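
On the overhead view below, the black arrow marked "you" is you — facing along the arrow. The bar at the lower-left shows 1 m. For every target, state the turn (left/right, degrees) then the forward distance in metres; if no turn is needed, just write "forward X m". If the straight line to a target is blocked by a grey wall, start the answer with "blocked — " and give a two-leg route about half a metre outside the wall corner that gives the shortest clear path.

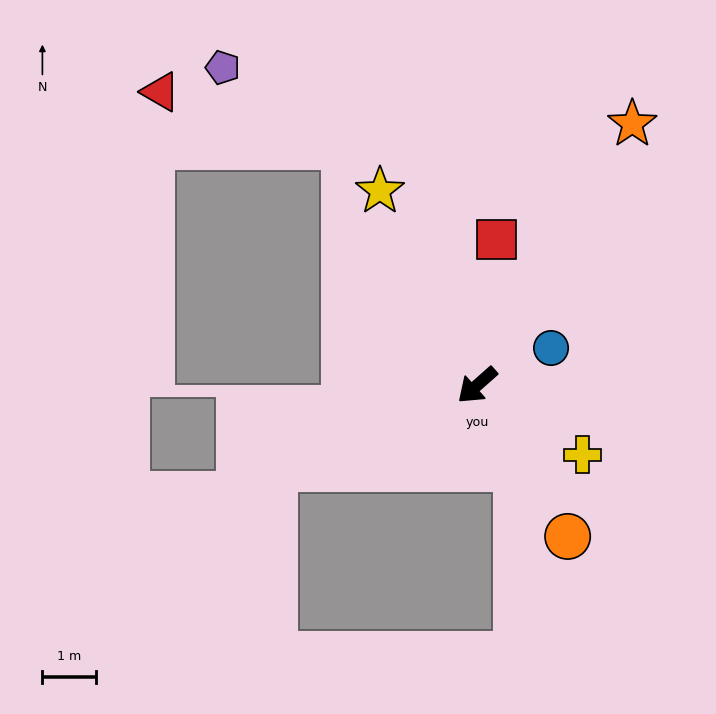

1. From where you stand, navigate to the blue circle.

turn left 165°, forward 1.5 m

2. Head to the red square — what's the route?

turn right 139°, forward 2.7 m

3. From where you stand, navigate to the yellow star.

turn right 105°, forward 4.0 m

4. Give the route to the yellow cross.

turn left 105°, forward 2.3 m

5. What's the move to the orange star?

turn right 162°, forward 5.7 m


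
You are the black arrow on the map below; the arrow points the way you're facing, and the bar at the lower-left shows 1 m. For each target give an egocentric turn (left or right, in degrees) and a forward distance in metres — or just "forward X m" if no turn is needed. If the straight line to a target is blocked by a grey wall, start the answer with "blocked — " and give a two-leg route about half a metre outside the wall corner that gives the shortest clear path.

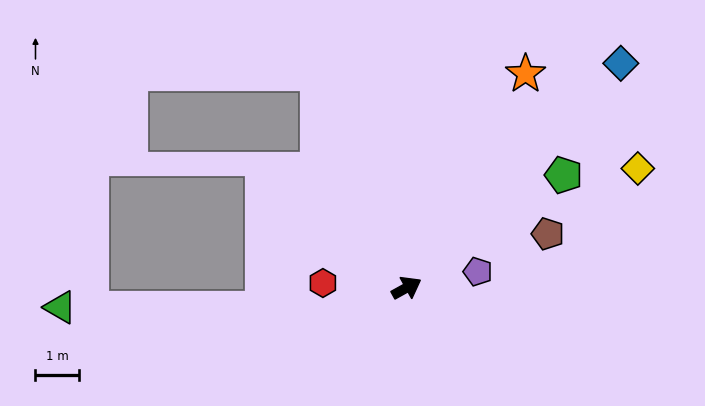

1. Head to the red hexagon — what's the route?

turn left 148°, forward 1.9 m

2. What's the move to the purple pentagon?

turn right 16°, forward 1.7 m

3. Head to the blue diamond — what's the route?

turn left 17°, forward 7.1 m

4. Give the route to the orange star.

turn left 32°, forward 5.6 m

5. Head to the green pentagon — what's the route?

turn left 7°, forward 4.4 m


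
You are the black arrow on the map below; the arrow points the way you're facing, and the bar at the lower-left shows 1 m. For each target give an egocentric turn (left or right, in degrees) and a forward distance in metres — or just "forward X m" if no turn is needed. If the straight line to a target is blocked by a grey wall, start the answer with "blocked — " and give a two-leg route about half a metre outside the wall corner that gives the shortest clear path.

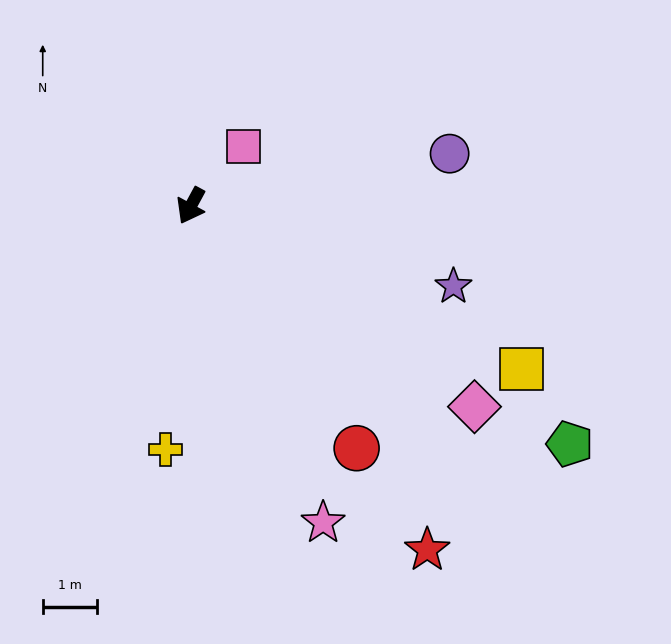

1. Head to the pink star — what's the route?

turn left 51°, forward 6.3 m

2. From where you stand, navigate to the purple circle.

turn left 130°, forward 4.8 m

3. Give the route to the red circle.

turn left 63°, forward 5.4 m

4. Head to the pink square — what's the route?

turn left 167°, forward 1.4 m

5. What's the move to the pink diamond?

turn left 83°, forward 6.4 m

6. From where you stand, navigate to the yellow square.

turn left 92°, forward 6.7 m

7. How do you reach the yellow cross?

turn left 22°, forward 4.5 m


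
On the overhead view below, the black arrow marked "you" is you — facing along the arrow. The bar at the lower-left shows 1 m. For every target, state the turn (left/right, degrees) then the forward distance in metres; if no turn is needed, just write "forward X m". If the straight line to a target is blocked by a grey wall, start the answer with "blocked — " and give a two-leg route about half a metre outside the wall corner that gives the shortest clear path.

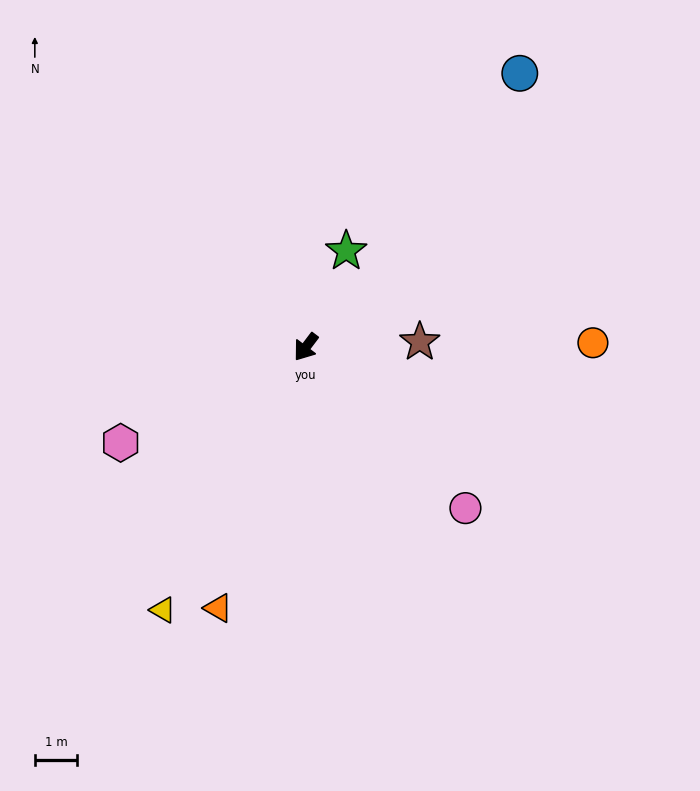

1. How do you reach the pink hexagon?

turn right 26°, forward 4.9 m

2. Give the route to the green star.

turn right 166°, forward 2.5 m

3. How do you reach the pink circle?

turn left 82°, forward 5.4 m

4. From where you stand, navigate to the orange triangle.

turn left 18°, forward 6.5 m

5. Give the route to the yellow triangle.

turn left 9°, forward 7.1 m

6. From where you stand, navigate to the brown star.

turn left 130°, forward 2.7 m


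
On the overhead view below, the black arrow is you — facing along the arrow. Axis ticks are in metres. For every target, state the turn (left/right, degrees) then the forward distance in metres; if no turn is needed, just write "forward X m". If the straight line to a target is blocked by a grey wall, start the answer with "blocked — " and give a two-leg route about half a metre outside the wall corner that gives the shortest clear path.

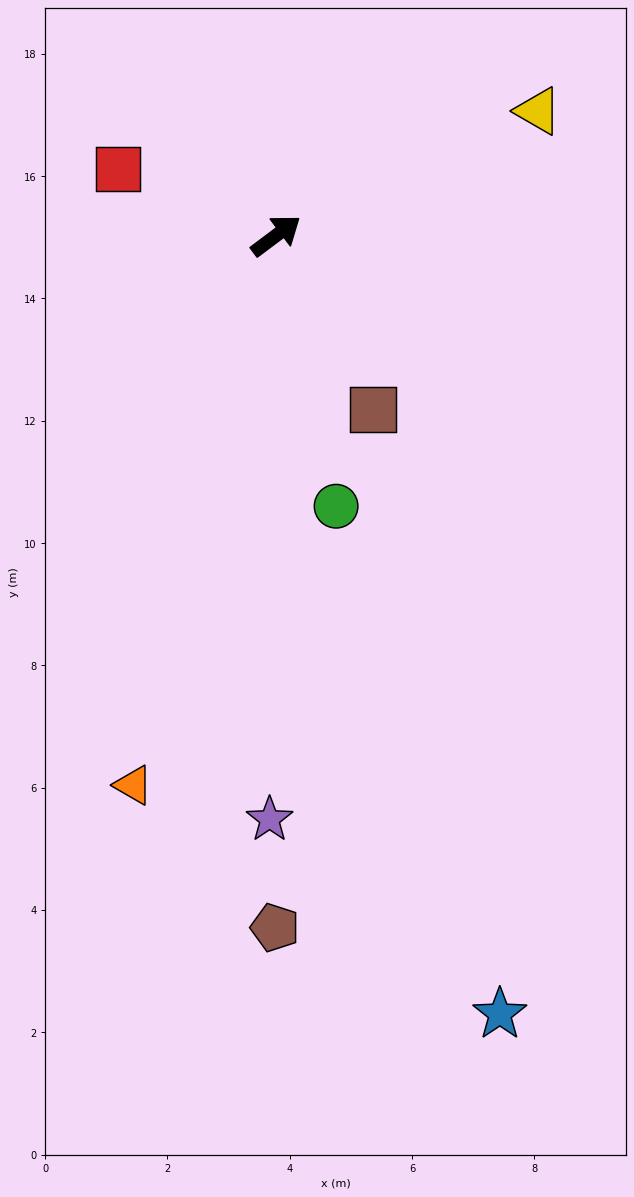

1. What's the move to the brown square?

turn right 98°, forward 3.3 m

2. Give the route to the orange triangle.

turn right 141°, forward 9.3 m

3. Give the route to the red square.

turn left 120°, forward 2.8 m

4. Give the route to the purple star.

turn right 128°, forward 9.5 m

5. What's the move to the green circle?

turn right 114°, forward 4.5 m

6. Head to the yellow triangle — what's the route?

turn right 11°, forward 4.7 m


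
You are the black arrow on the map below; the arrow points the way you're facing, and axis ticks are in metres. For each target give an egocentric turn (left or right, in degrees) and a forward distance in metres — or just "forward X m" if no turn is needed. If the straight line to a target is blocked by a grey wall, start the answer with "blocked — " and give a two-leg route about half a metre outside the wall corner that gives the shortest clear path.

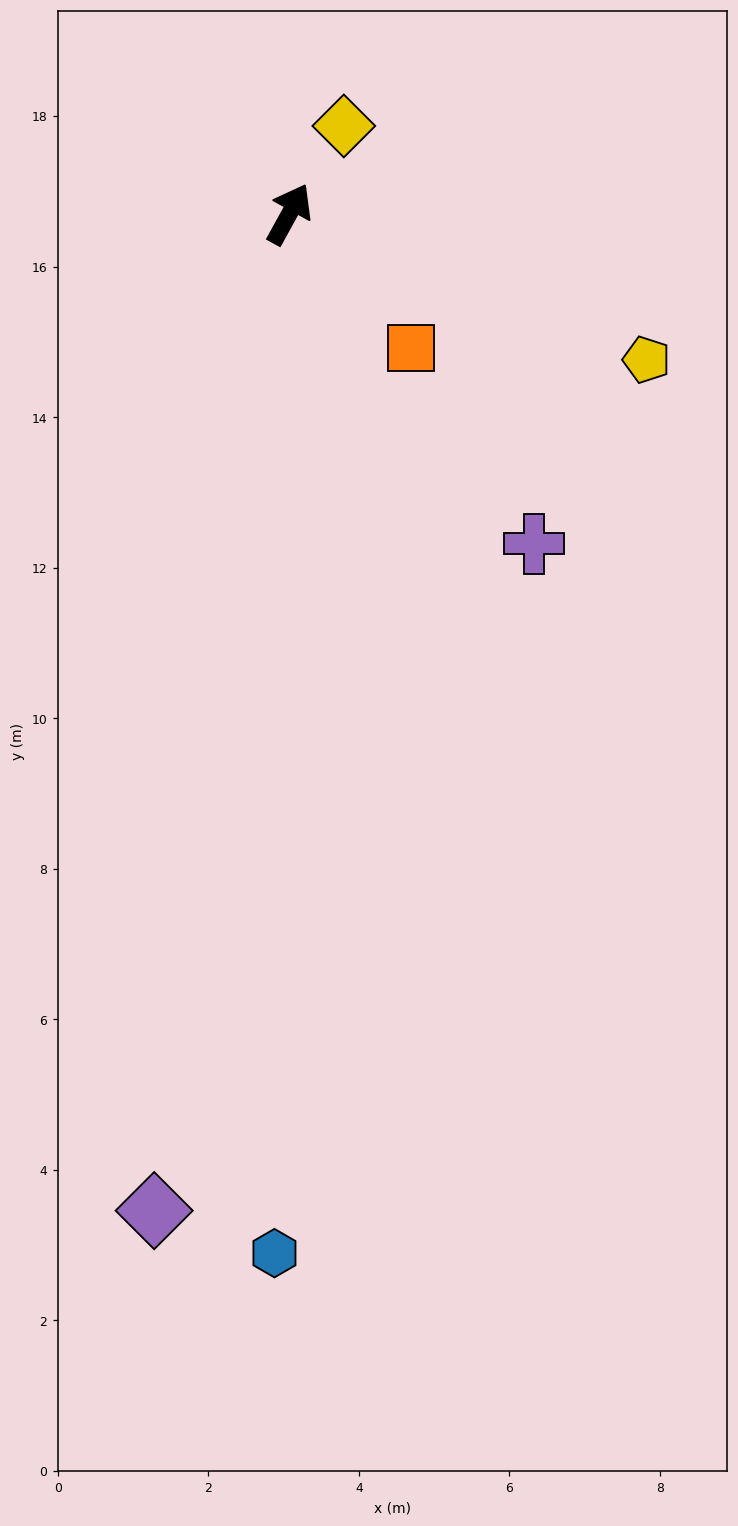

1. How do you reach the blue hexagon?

turn right 152°, forward 13.8 m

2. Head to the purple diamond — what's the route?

turn right 159°, forward 13.4 m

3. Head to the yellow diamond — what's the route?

turn right 3°, forward 1.4 m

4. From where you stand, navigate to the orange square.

turn right 109°, forward 2.4 m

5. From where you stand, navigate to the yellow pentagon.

turn right 83°, forward 5.1 m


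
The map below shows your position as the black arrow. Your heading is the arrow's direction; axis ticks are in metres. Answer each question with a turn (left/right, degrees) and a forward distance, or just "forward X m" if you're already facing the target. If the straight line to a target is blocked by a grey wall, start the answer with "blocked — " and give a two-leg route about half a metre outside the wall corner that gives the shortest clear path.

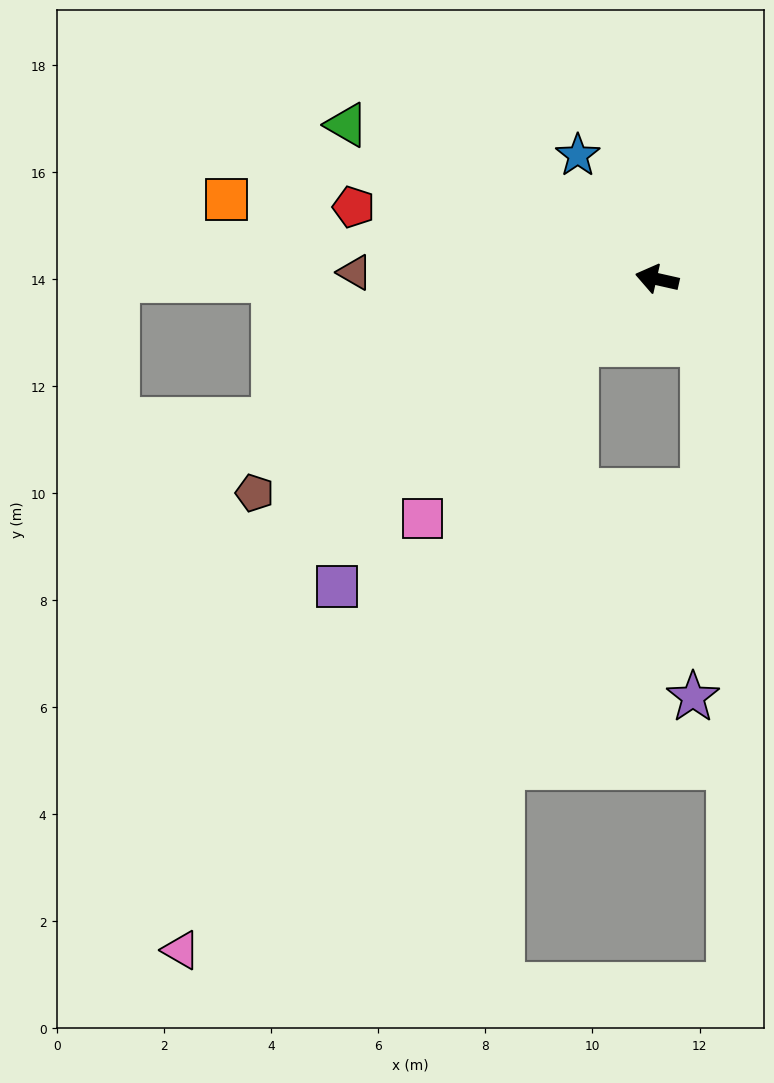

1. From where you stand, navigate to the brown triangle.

turn left 11°, forward 5.6 m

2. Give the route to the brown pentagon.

turn left 41°, forward 8.5 m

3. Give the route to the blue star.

turn right 45°, forward 2.7 m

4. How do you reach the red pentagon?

forward 5.8 m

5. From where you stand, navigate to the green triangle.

turn right 14°, forward 6.5 m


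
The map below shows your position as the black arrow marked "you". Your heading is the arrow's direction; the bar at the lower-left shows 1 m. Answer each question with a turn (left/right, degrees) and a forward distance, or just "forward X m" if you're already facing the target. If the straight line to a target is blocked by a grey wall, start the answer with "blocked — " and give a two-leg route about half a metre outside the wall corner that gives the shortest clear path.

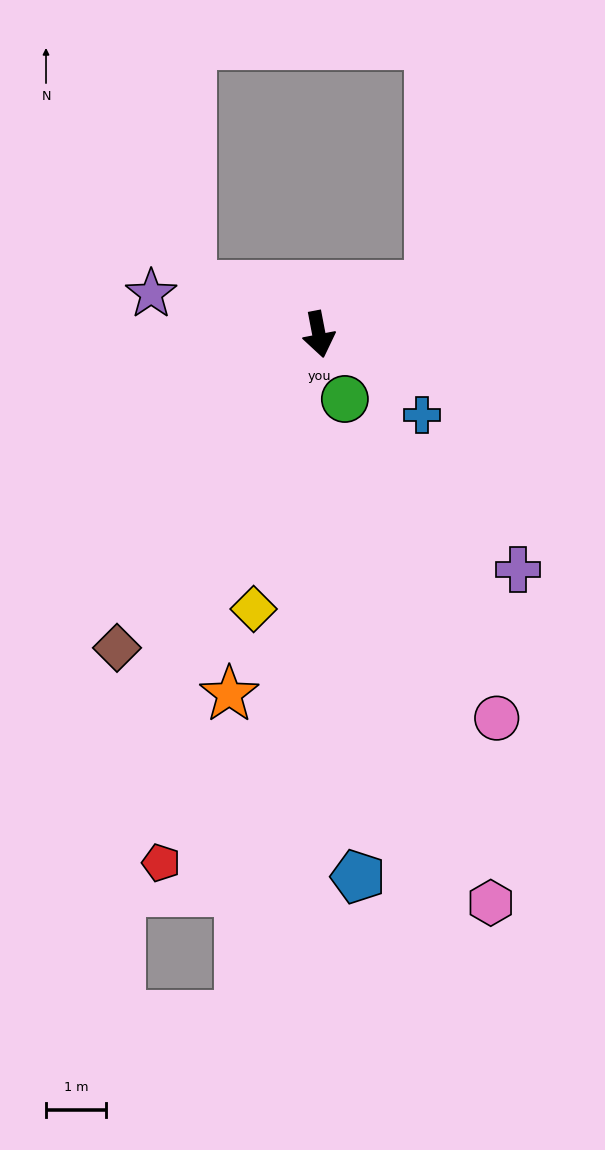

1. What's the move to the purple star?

turn right 114°, forward 2.9 m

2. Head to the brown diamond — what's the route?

turn right 44°, forward 6.2 m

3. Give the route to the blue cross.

turn left 41°, forward 2.2 m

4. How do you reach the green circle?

turn left 11°, forward 1.2 m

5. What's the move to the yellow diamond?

turn right 24°, forward 4.7 m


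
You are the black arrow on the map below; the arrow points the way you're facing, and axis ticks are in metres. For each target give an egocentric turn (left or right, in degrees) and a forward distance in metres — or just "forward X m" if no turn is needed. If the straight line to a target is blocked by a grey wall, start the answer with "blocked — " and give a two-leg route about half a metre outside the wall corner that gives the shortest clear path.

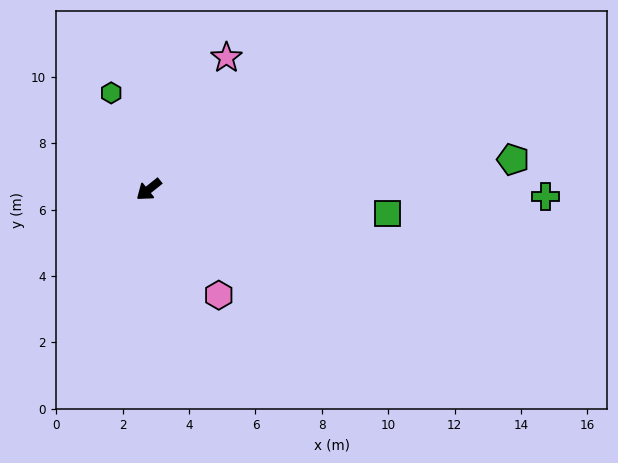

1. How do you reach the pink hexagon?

turn left 85°, forward 3.8 m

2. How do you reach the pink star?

turn right 159°, forward 4.6 m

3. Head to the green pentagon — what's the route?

turn left 146°, forward 11.0 m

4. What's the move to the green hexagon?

turn right 107°, forward 3.1 m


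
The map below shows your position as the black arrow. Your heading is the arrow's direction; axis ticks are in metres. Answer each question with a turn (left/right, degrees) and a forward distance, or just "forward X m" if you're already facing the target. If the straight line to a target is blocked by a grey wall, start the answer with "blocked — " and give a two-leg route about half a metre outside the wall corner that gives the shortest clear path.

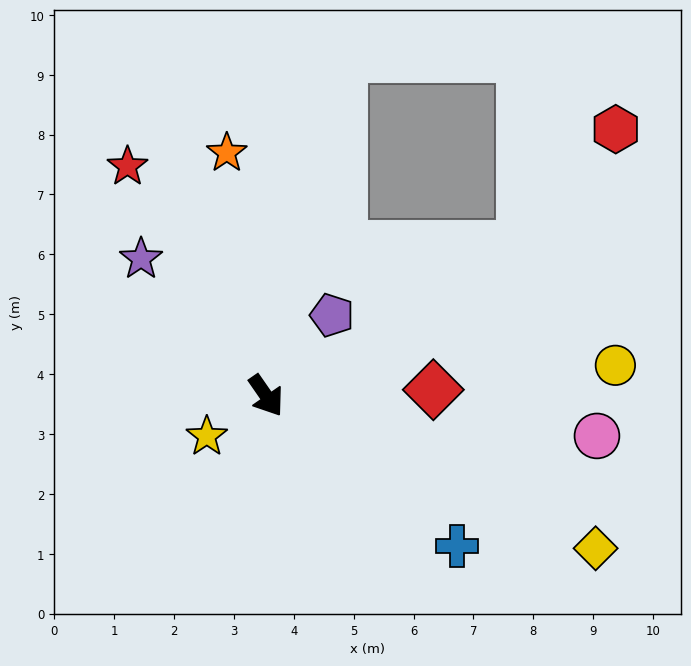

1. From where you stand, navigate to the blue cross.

turn left 17°, forward 4.1 m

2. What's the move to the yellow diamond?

turn left 30°, forward 6.1 m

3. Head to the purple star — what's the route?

turn right 172°, forward 3.1 m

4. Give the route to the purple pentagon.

turn left 106°, forward 1.7 m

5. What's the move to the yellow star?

turn right 90°, forward 1.2 m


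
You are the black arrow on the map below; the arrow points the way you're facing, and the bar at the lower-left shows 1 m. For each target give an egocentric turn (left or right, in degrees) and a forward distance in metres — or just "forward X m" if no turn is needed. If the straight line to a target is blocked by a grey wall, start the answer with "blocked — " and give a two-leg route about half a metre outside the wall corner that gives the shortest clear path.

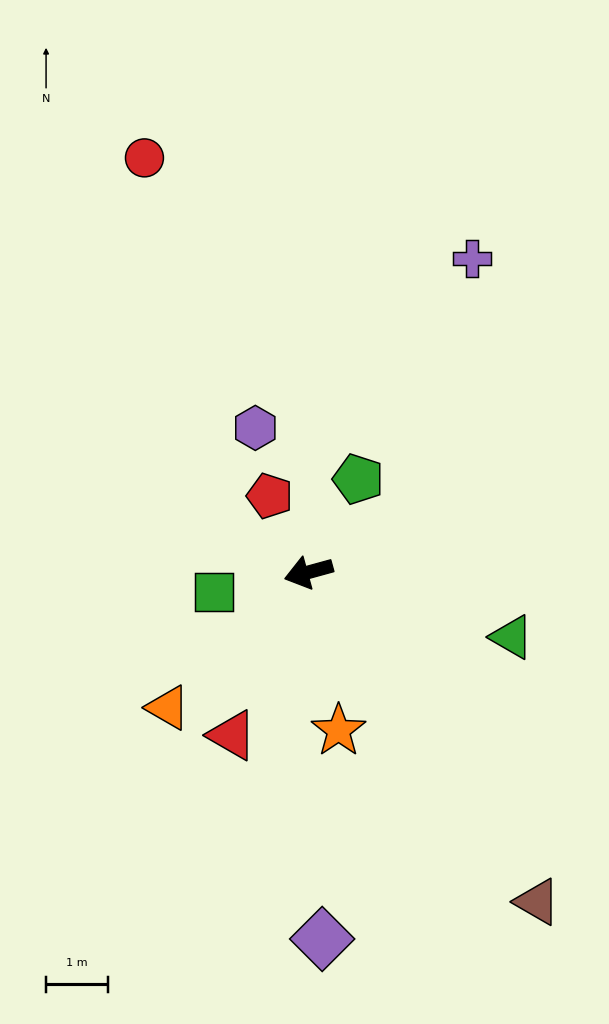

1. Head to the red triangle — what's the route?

turn left 50°, forward 2.9 m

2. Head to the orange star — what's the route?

turn left 85°, forward 2.6 m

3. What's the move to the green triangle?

turn left 147°, forward 3.5 m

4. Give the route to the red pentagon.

turn right 78°, forward 1.4 m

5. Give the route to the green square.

turn right 3°, forward 1.6 m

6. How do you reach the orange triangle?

turn left 29°, forward 3.2 m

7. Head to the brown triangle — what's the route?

turn left 109°, forward 6.5 m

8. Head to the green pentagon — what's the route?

turn right 133°, forward 1.7 m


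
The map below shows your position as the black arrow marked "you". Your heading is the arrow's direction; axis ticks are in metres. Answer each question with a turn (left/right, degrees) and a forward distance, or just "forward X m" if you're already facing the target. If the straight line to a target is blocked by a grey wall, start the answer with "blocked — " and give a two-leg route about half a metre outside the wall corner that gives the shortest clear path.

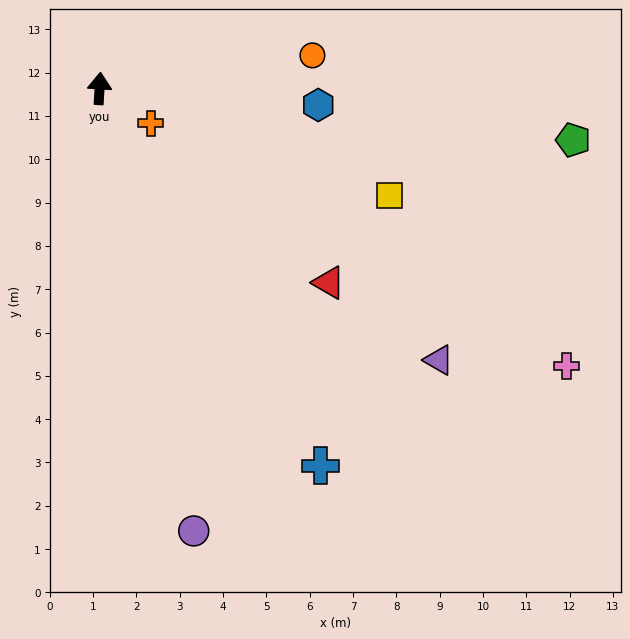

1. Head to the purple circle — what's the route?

turn right 165°, forward 10.4 m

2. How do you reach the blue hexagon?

turn right 91°, forward 5.1 m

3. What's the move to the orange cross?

turn right 121°, forward 1.4 m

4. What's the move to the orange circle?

turn right 78°, forward 5.0 m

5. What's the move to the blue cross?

turn right 146°, forward 10.1 m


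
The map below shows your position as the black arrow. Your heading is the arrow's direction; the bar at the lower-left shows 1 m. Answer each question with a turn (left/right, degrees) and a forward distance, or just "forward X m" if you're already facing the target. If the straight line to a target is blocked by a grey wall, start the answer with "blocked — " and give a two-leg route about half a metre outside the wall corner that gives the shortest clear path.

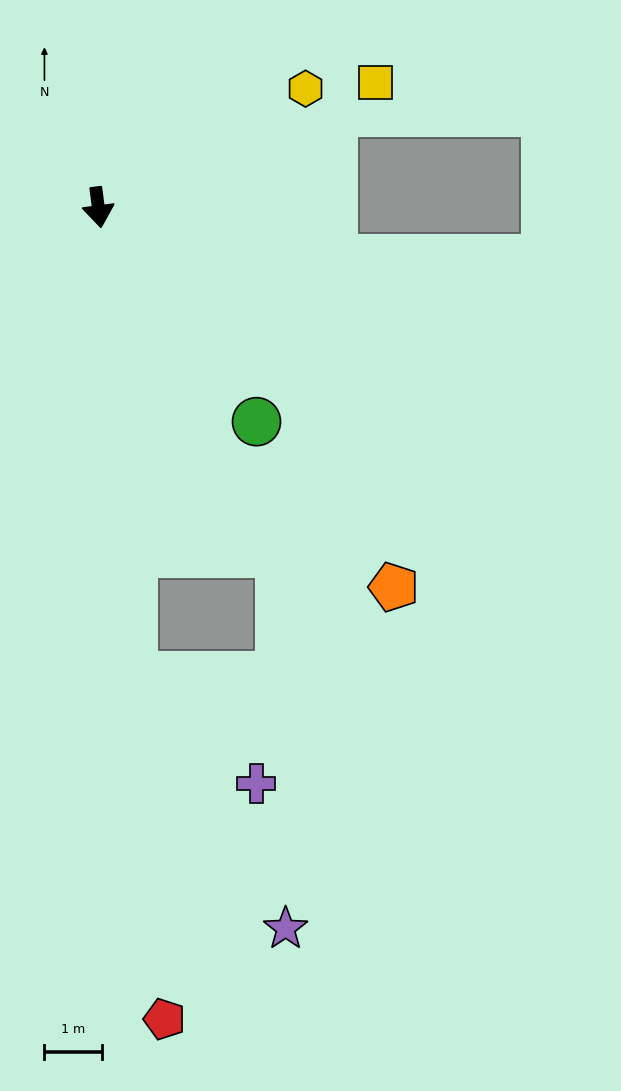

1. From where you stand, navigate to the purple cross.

blocked — turn right 3°, forward 8.2 m, then turn left 45°, forward 2.9 m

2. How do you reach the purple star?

blocked — turn right 3°, forward 8.2 m, then turn left 27°, forward 5.2 m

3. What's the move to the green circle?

turn left 29°, forward 4.7 m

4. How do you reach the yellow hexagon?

turn left 112°, forward 4.2 m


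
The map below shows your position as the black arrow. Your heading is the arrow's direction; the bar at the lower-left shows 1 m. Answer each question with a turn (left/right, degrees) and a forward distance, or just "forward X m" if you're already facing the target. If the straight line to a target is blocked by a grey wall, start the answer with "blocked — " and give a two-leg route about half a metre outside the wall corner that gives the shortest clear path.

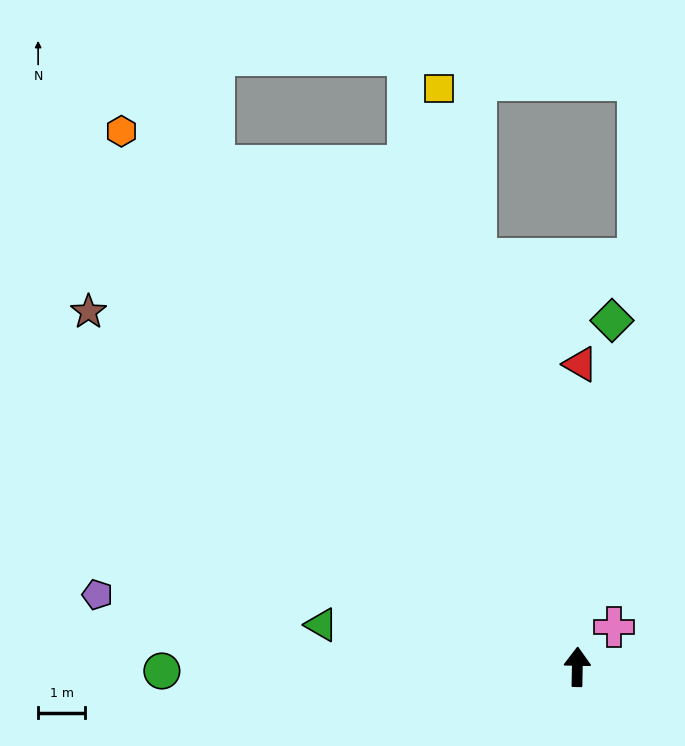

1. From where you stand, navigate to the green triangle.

turn left 82°, forward 5.5 m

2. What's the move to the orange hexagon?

turn left 41°, forward 15.0 m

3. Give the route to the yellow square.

turn left 15°, forward 12.7 m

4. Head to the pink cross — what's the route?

turn right 42°, forward 1.2 m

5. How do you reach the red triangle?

forward 6.5 m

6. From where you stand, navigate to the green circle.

turn left 92°, forward 8.9 m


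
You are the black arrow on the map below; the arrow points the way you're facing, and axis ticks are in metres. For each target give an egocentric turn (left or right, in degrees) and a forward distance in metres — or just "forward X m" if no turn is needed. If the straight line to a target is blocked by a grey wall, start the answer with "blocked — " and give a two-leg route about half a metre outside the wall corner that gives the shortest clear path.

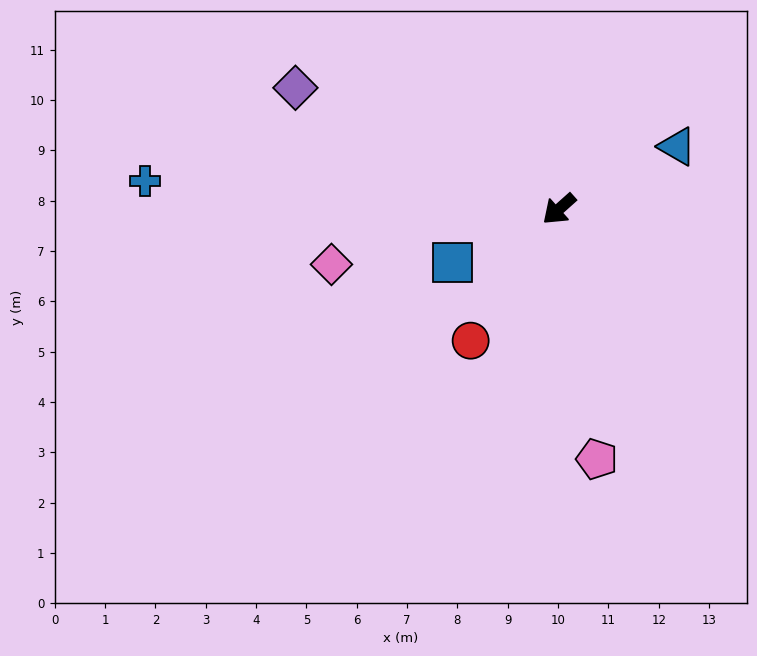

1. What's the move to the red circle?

turn left 14°, forward 3.1 m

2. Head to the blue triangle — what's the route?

turn left 166°, forward 2.7 m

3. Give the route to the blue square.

turn right 15°, forward 2.4 m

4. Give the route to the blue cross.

turn right 46°, forward 8.2 m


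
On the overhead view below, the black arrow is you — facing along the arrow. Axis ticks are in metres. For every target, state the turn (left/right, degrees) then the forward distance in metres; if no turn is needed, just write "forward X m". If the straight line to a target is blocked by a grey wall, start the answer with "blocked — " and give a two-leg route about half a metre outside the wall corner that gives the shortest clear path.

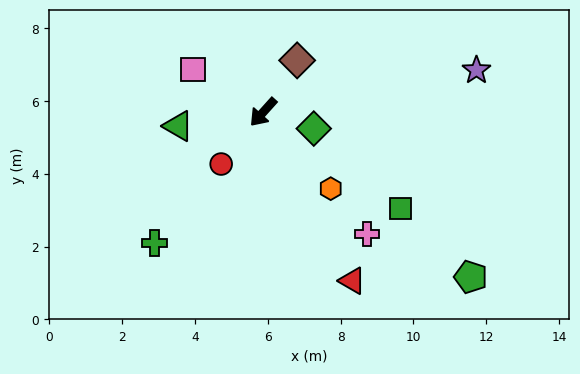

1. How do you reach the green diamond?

turn left 114°, forward 1.5 m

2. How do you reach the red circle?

turn left 3°, forward 1.8 m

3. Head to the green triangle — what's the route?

turn right 39°, forward 2.4 m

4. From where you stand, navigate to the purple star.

turn left 143°, forward 6.0 m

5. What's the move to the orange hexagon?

turn left 83°, forward 2.8 m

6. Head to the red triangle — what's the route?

turn left 70°, forward 5.2 m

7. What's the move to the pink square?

turn right 79°, forward 2.3 m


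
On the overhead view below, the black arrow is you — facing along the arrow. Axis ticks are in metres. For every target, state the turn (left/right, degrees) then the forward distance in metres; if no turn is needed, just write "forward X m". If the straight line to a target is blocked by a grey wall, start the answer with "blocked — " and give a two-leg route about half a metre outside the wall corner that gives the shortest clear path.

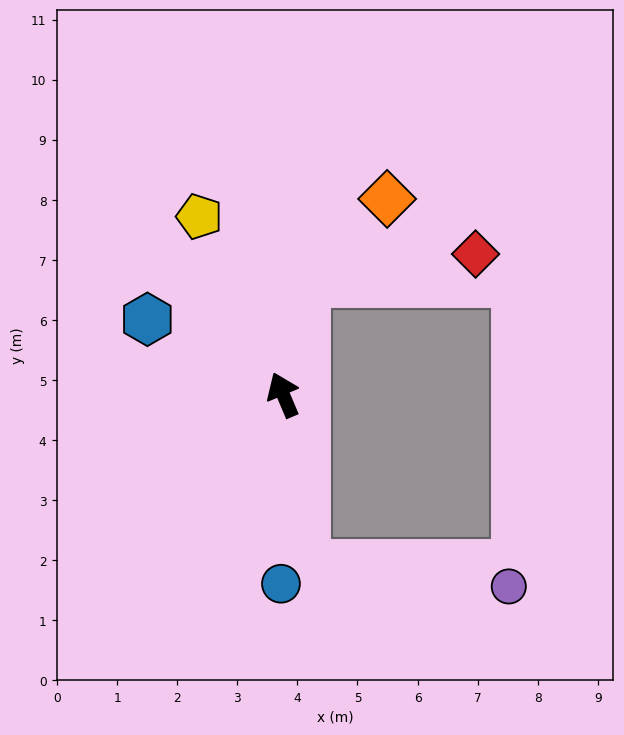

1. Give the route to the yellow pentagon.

turn left 2°, forward 3.3 m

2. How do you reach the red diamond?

blocked — turn right 34°, forward 1.9 m, then turn right 70°, forward 2.9 m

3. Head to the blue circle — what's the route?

turn left 156°, forward 3.1 m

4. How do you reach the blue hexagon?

turn left 38°, forward 2.6 m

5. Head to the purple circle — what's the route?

blocked — turn left 164°, forward 2.9 m, then turn left 77°, forward 3.4 m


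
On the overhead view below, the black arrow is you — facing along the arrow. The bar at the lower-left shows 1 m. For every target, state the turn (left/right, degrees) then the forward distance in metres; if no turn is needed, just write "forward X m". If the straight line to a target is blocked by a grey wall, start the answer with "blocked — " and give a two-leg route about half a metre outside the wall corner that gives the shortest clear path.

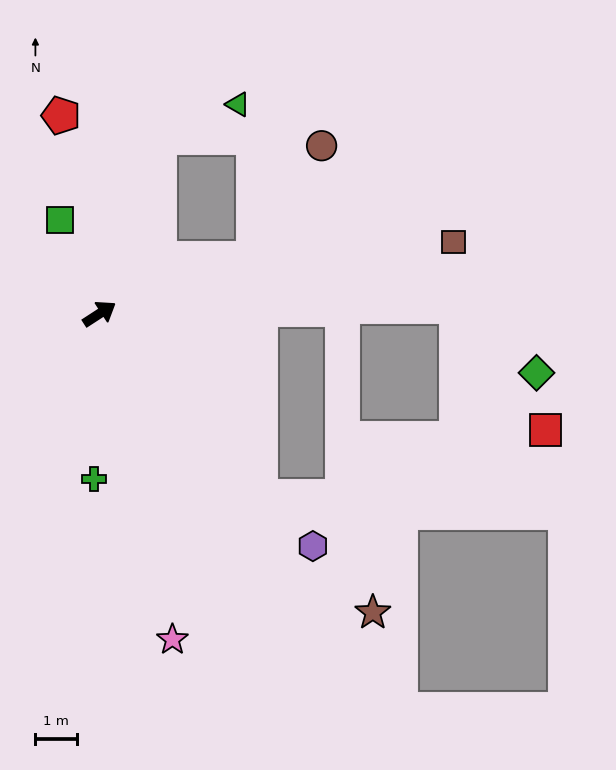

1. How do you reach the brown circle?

blocked — turn right 13°, forward 4.0 m, then turn left 39°, forward 3.2 m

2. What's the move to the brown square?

turn right 22°, forward 8.8 m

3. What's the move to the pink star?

turn right 110°, forward 8.1 m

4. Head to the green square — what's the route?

turn left 80°, forward 2.5 m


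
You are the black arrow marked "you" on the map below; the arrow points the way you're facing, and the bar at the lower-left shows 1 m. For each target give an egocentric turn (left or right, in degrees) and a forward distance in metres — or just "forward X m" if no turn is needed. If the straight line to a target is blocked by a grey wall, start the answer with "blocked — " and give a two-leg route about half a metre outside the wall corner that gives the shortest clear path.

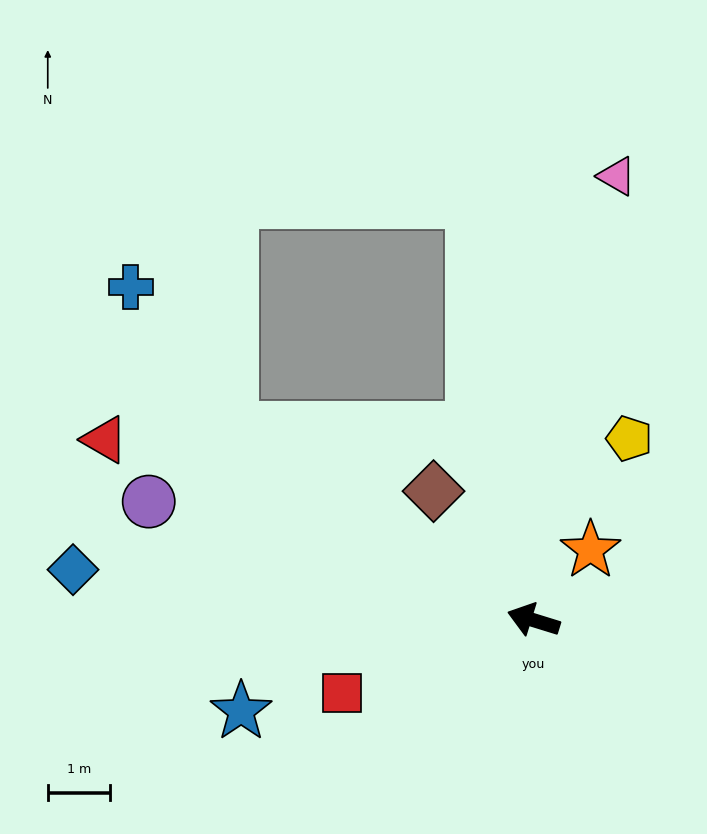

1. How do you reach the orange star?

turn right 112°, forward 1.4 m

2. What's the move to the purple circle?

forward 6.4 m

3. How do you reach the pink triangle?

turn right 83°, forward 7.2 m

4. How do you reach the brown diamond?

turn right 35°, forward 2.6 m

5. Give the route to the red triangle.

turn right 6°, forward 7.4 m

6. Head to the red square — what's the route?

turn left 38°, forward 3.3 m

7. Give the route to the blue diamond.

turn left 11°, forward 7.4 m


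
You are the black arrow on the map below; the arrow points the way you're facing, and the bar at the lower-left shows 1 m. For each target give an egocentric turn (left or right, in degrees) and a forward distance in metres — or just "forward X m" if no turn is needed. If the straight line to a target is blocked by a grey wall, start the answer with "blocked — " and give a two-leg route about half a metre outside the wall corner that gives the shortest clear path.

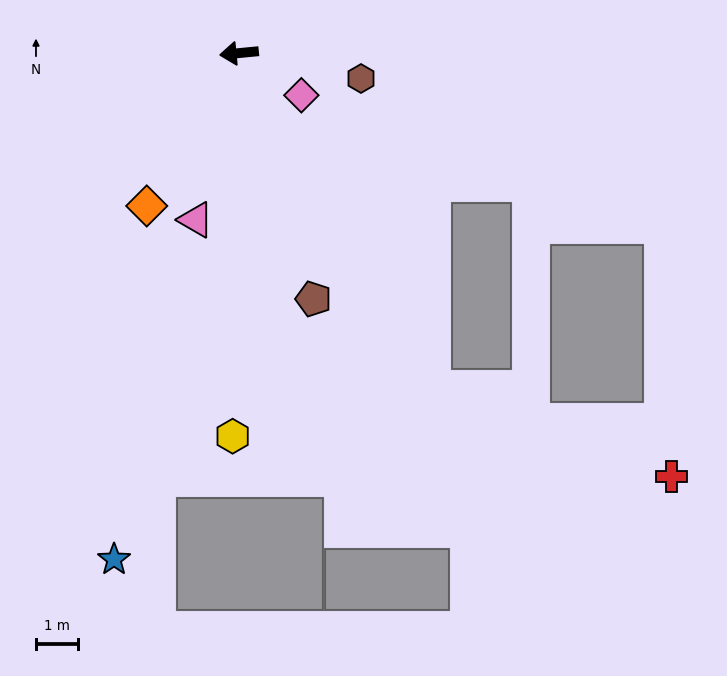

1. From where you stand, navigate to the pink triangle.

turn left 70°, forward 4.1 m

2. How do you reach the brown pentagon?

turn left 101°, forward 6.1 m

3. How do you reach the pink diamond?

turn left 140°, forward 1.8 m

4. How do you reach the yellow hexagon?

turn left 84°, forward 9.1 m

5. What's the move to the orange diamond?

turn left 53°, forward 4.3 m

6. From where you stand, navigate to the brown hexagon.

turn left 163°, forward 3.0 m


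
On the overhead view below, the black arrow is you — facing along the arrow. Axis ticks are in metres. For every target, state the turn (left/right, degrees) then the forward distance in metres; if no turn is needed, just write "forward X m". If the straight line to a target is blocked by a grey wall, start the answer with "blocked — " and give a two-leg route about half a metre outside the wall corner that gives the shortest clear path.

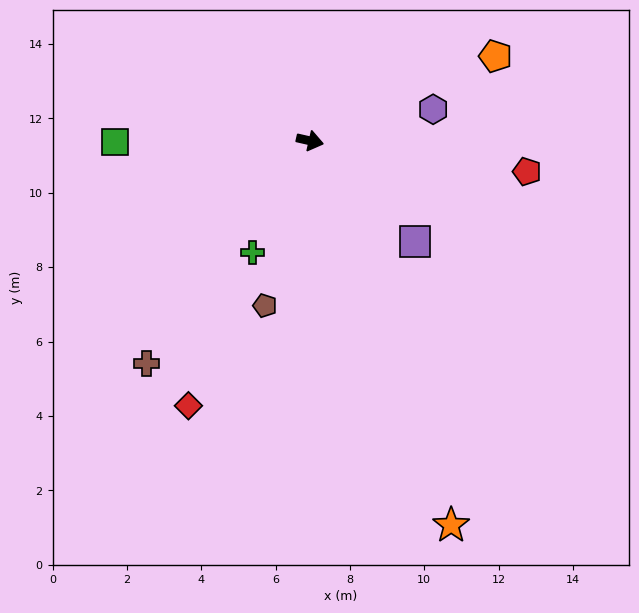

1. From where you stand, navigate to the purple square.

turn right 31°, forward 3.9 m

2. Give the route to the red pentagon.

turn left 5°, forward 5.9 m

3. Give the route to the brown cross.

turn right 114°, forward 7.4 m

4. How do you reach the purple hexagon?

turn left 27°, forward 3.4 m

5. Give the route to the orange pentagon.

turn left 37°, forward 5.5 m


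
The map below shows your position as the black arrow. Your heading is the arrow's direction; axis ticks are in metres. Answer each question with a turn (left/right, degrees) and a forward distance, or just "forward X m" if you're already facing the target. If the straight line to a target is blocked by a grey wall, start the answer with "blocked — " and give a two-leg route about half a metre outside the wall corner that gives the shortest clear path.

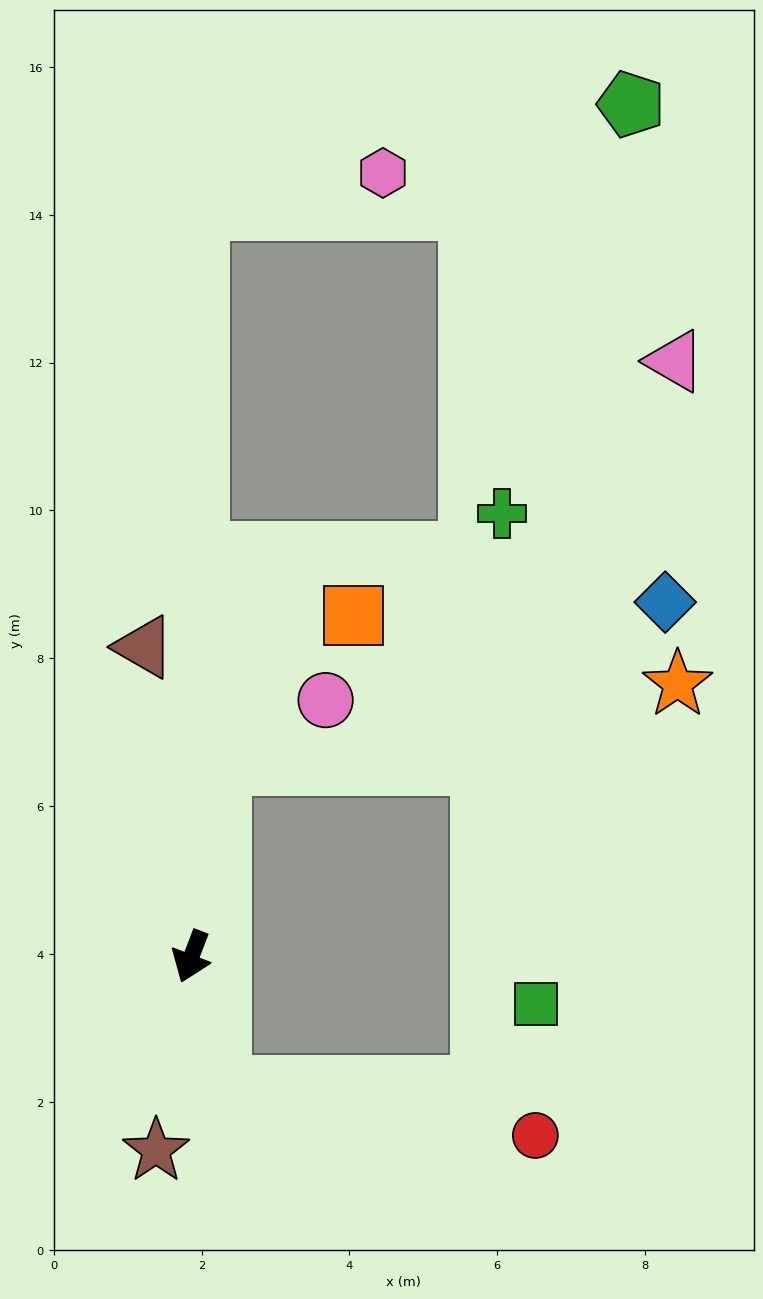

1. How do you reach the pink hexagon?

blocked — turn right 160°, forward 10.1 m, then turn right 78°, forward 2.6 m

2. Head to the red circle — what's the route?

blocked — turn left 33°, forward 1.8 m, then turn left 69°, forward 4.3 m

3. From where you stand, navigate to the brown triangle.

turn right 150°, forward 4.2 m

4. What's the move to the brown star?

turn left 11°, forward 2.7 m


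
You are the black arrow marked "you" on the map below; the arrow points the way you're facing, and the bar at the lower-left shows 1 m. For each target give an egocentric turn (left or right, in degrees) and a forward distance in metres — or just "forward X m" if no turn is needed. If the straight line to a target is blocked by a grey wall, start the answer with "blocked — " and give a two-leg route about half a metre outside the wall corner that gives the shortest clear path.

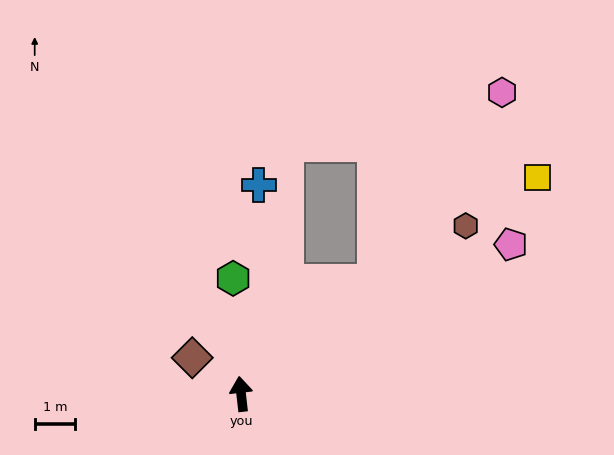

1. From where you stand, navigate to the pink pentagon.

turn right 68°, forward 7.6 m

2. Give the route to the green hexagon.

turn right 3°, forward 2.8 m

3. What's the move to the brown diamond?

turn left 47°, forward 1.5 m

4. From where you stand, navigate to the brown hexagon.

turn right 60°, forward 6.9 m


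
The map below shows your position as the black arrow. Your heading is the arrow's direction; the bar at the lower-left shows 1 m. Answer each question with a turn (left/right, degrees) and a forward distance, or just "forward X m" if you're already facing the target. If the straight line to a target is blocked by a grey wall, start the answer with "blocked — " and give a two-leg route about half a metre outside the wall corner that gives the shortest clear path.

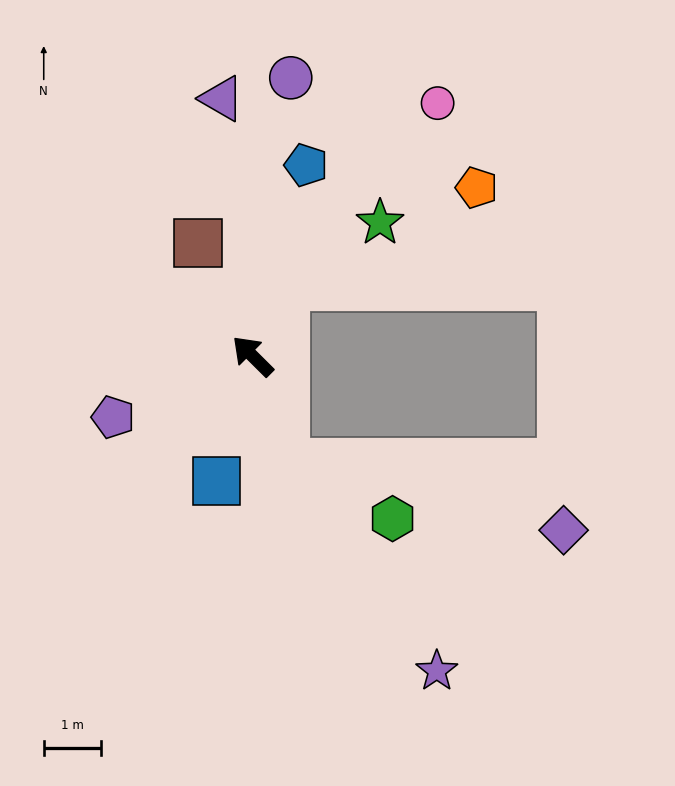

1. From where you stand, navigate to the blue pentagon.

turn right 61°, forward 3.5 m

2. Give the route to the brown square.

turn right 19°, forward 2.2 m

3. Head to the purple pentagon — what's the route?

turn left 69°, forward 2.7 m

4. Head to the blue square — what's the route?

turn left 119°, forward 2.3 m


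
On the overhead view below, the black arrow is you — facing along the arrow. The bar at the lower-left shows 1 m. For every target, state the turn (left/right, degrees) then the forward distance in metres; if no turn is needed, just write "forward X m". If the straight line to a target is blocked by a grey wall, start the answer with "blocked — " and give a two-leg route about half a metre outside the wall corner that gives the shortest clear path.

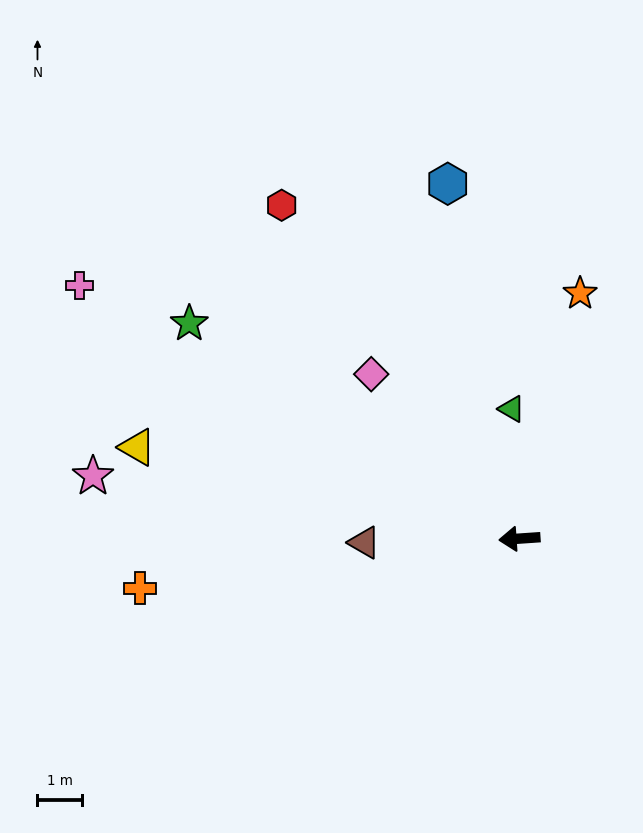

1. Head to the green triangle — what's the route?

turn right 90°, forward 2.9 m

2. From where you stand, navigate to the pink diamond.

turn right 52°, forward 5.0 m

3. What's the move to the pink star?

turn right 12°, forward 9.7 m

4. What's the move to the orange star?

turn right 108°, forward 5.7 m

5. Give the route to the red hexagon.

turn right 58°, forward 9.2 m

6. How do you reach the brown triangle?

turn right 2°, forward 3.5 m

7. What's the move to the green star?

turn right 37°, forward 8.9 m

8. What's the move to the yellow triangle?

turn right 17°, forward 8.8 m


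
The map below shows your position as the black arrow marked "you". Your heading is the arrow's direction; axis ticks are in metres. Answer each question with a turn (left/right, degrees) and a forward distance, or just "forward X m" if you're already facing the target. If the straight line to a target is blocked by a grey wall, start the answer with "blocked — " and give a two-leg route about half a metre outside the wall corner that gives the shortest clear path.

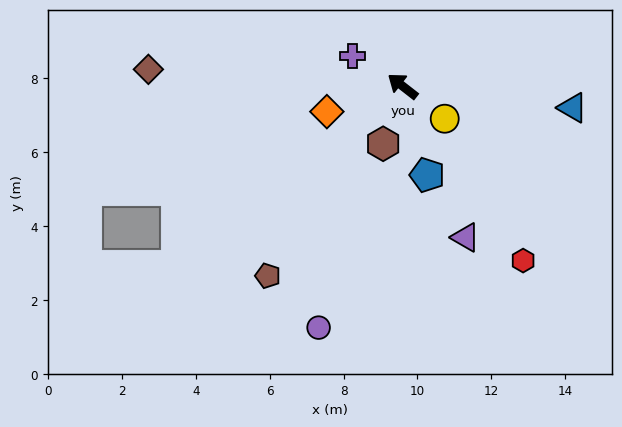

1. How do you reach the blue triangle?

turn right 149°, forward 4.6 m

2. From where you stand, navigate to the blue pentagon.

turn left 143°, forward 2.5 m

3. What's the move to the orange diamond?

turn left 56°, forward 2.2 m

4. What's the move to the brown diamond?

turn left 34°, forward 6.9 m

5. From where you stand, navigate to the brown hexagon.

turn left 109°, forward 1.6 m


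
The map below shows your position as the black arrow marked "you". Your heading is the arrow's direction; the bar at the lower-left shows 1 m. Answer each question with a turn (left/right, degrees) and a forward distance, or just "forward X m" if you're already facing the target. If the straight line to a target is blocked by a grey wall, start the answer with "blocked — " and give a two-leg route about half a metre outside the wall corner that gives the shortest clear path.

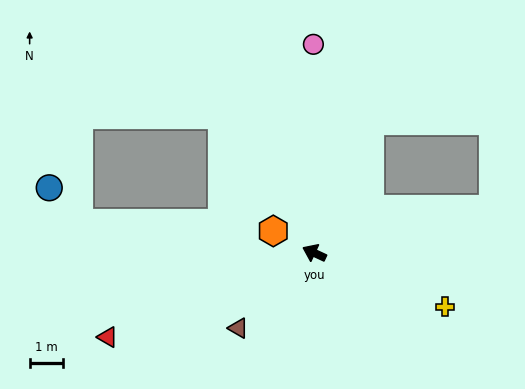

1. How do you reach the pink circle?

turn right 65°, forward 6.2 m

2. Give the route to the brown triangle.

turn left 70°, forward 3.2 m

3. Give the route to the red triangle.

turn left 47°, forward 6.6 m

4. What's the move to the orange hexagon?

turn right 3°, forward 1.4 m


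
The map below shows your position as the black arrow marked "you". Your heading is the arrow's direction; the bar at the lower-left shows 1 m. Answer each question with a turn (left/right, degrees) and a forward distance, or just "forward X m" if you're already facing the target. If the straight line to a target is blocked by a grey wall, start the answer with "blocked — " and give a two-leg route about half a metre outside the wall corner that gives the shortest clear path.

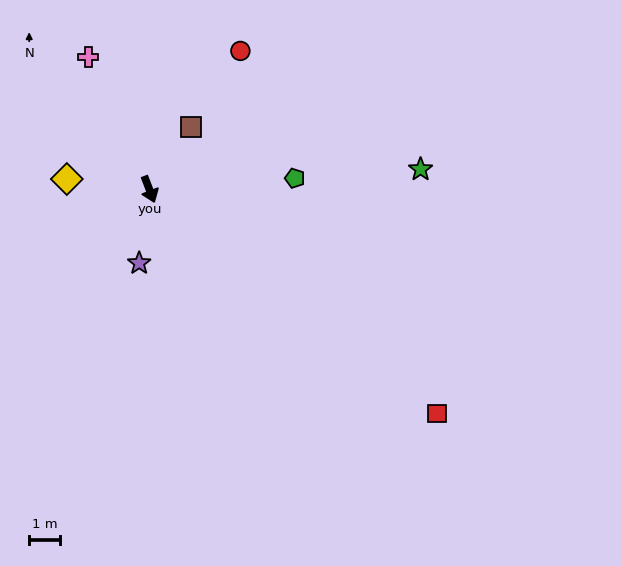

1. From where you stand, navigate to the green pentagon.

turn left 73°, forward 4.7 m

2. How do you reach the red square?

turn left 31°, forward 11.7 m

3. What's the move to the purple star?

turn right 29°, forward 2.4 m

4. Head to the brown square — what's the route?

turn left 125°, forward 2.4 m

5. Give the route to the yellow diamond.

turn right 118°, forward 2.7 m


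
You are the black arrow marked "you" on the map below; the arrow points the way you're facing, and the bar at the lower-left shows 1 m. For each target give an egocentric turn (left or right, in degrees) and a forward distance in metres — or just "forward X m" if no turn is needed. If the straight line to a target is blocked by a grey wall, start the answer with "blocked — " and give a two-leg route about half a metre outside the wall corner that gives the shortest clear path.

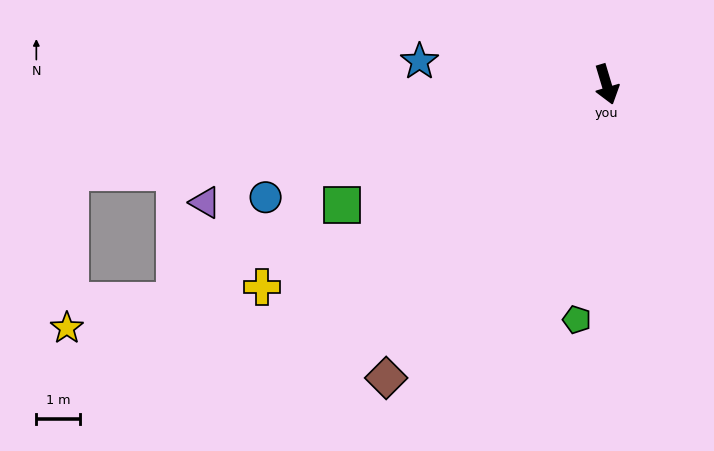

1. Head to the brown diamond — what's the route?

turn right 54°, forward 8.4 m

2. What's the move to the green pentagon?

turn right 24°, forward 5.5 m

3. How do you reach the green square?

turn right 82°, forward 6.7 m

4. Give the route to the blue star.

turn right 114°, forward 4.3 m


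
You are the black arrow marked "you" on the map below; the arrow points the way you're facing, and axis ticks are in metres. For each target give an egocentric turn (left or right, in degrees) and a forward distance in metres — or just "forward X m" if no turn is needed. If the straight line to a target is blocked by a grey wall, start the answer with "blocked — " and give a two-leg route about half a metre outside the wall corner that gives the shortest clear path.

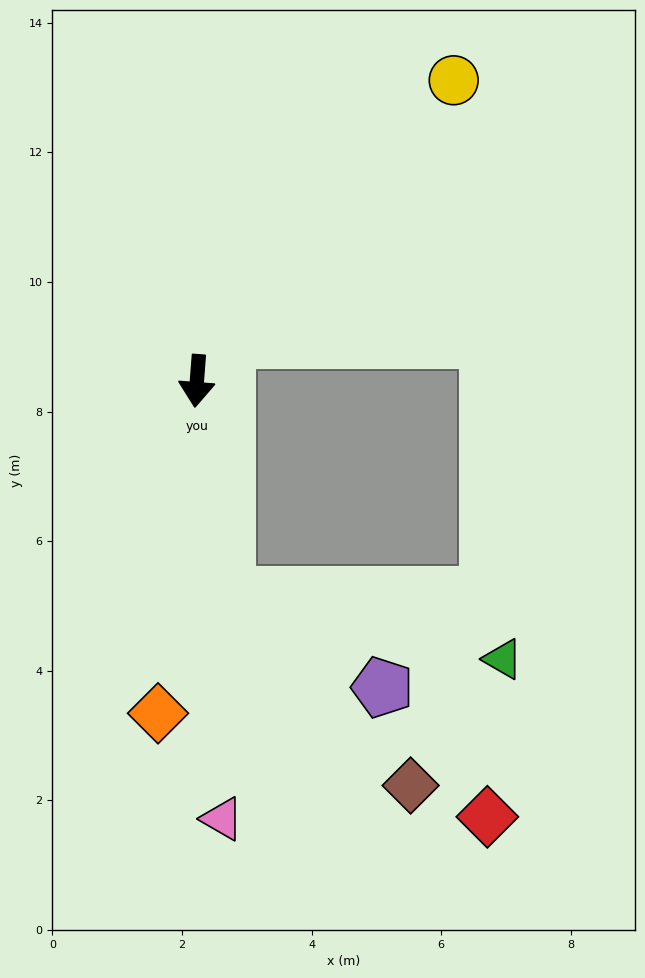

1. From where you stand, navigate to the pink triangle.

turn left 8°, forward 6.8 m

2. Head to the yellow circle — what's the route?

turn left 144°, forward 6.1 m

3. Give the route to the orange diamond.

turn right 2°, forward 5.2 m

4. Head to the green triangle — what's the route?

blocked — turn left 13°, forward 3.3 m, then turn left 68°, forward 4.4 m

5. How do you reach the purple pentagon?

blocked — turn left 13°, forward 3.3 m, then turn left 50°, forward 2.8 m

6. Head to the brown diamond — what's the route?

blocked — turn left 13°, forward 3.3 m, then turn left 35°, forward 4.1 m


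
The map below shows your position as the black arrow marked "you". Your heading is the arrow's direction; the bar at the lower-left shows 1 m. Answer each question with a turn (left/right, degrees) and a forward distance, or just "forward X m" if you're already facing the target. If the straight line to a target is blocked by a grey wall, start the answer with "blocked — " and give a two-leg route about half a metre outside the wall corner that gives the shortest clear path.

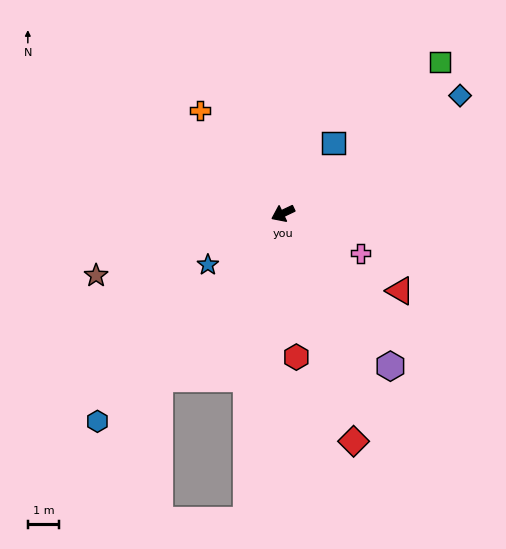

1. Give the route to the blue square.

turn right 151°, forward 2.8 m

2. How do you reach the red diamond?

turn left 82°, forward 7.6 m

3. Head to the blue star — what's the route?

turn left 9°, forward 2.9 m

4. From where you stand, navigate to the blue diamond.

turn right 172°, forward 6.8 m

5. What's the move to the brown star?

turn right 7°, forward 6.3 m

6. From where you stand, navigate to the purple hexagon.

turn left 100°, forward 5.9 m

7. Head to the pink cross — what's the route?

turn left 127°, forward 2.8 m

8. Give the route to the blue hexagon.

turn left 23°, forward 8.9 m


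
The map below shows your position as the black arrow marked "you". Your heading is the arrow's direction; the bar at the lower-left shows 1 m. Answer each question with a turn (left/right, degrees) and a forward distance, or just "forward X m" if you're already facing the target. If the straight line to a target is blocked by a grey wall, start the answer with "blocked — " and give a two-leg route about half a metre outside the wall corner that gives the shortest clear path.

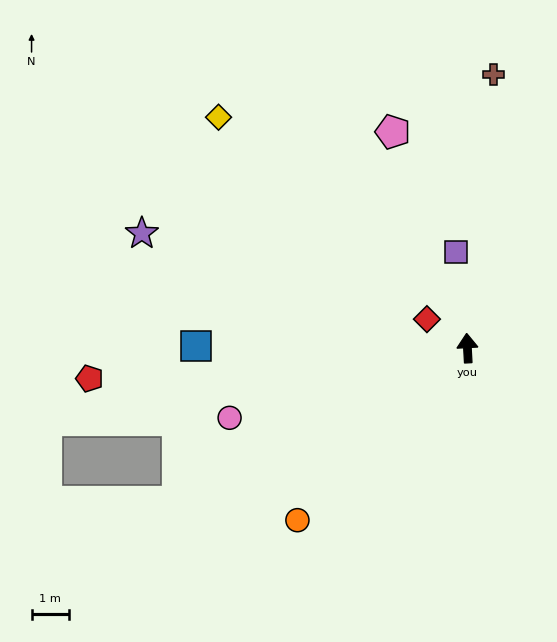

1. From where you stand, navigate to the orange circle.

turn left 132°, forward 6.5 m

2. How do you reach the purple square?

turn left 4°, forward 2.6 m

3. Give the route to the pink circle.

turn left 103°, forward 6.6 m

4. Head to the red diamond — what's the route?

turn left 51°, forward 1.3 m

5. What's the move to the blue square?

turn left 86°, forward 7.3 m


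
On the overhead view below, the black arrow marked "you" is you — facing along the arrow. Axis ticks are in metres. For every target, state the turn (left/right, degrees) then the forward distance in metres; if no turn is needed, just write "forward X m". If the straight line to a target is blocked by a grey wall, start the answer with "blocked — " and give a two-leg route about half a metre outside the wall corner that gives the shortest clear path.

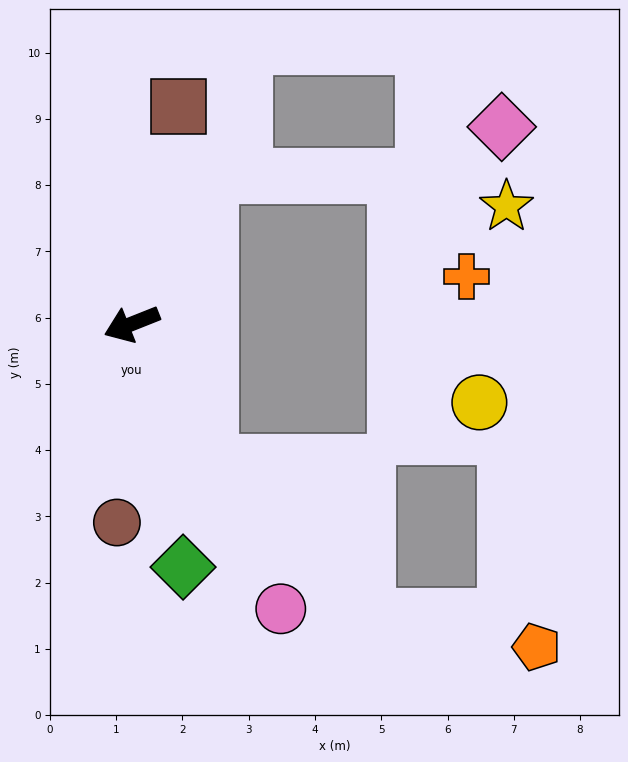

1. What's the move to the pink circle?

turn left 96°, forward 4.9 m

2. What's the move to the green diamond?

turn left 80°, forward 3.8 m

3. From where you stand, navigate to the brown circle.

turn left 64°, forward 3.0 m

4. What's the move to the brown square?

turn right 124°, forward 3.4 m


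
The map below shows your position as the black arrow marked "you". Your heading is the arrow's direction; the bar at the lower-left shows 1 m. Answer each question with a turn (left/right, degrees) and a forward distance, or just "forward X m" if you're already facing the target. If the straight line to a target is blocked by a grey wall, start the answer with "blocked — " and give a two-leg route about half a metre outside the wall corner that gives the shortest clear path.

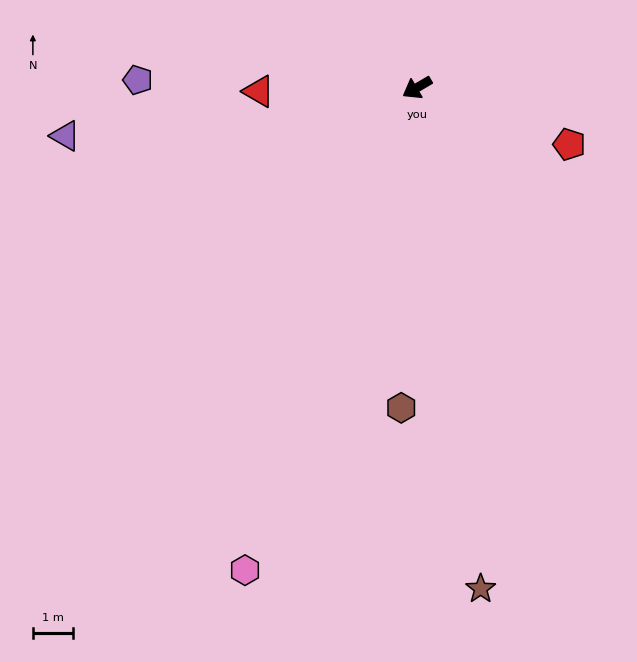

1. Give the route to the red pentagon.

turn left 129°, forward 4.1 m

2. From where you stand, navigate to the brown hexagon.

turn left 57°, forward 8.1 m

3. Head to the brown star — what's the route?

turn left 67°, forward 12.7 m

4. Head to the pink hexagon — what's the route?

turn left 40°, forward 12.9 m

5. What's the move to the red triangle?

turn right 29°, forward 4.0 m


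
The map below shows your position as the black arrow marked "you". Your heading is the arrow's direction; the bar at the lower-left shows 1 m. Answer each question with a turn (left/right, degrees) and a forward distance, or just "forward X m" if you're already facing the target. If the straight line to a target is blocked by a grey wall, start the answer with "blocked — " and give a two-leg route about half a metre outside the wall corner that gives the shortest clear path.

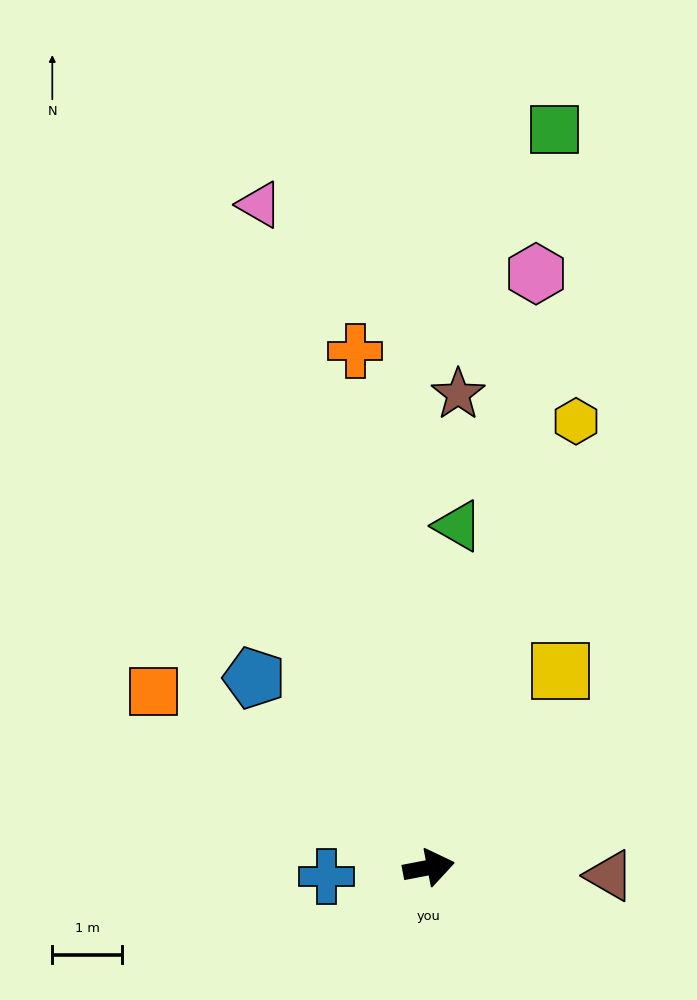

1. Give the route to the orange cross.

turn left 87°, forward 7.5 m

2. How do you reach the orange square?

turn left 137°, forward 4.7 m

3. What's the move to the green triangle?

turn left 74°, forward 4.9 m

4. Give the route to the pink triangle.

turn left 93°, forward 9.8 m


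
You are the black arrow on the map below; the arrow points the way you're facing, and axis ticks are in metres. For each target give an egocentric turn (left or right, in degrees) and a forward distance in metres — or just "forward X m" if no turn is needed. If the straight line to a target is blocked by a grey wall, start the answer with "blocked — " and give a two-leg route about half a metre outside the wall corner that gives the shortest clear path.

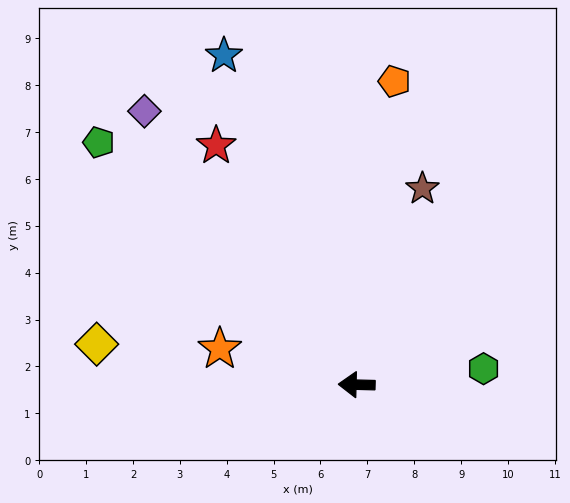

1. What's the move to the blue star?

turn right 67°, forward 7.6 m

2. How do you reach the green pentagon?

turn right 42°, forward 7.5 m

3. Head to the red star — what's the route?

turn right 58°, forward 5.9 m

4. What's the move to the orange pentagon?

turn right 96°, forward 6.5 m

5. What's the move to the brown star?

turn right 107°, forward 4.4 m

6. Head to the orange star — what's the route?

turn right 13°, forward 3.0 m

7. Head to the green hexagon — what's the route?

turn right 171°, forward 2.7 m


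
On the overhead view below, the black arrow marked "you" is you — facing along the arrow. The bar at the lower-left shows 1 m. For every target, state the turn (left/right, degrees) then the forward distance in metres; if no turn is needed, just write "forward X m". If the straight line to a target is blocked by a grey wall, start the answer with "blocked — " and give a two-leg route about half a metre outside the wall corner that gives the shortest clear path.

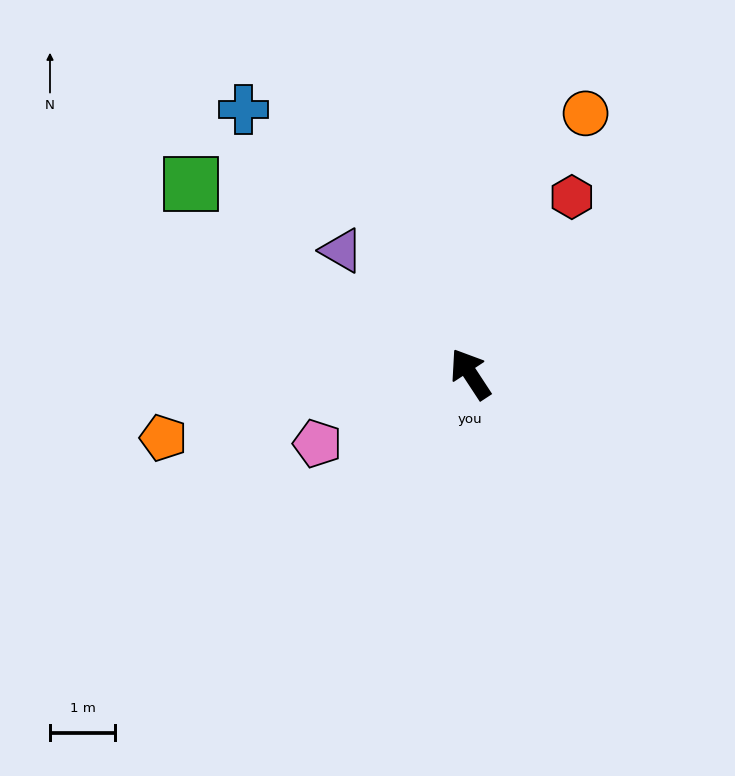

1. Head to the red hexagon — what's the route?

turn right 63°, forward 3.1 m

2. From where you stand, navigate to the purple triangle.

turn left 13°, forward 2.7 m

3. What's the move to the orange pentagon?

turn left 69°, forward 4.8 m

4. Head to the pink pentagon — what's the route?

turn left 81°, forward 2.6 m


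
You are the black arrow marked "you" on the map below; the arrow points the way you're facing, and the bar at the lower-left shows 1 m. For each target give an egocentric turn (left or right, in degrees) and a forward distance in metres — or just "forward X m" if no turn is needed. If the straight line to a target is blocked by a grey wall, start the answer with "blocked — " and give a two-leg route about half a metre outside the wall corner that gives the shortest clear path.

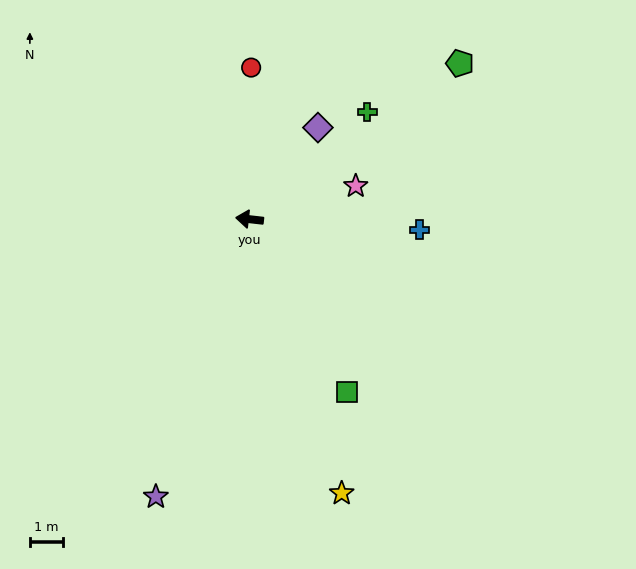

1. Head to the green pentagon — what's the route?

turn right 137°, forward 8.0 m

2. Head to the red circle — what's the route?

turn right 84°, forward 4.6 m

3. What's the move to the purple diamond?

turn right 120°, forward 3.5 m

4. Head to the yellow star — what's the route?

turn left 115°, forward 8.8 m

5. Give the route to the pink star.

turn right 156°, forward 3.4 m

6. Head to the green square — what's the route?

turn left 126°, forward 6.1 m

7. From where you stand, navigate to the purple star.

turn left 78°, forward 8.9 m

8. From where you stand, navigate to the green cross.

turn right 131°, forward 4.9 m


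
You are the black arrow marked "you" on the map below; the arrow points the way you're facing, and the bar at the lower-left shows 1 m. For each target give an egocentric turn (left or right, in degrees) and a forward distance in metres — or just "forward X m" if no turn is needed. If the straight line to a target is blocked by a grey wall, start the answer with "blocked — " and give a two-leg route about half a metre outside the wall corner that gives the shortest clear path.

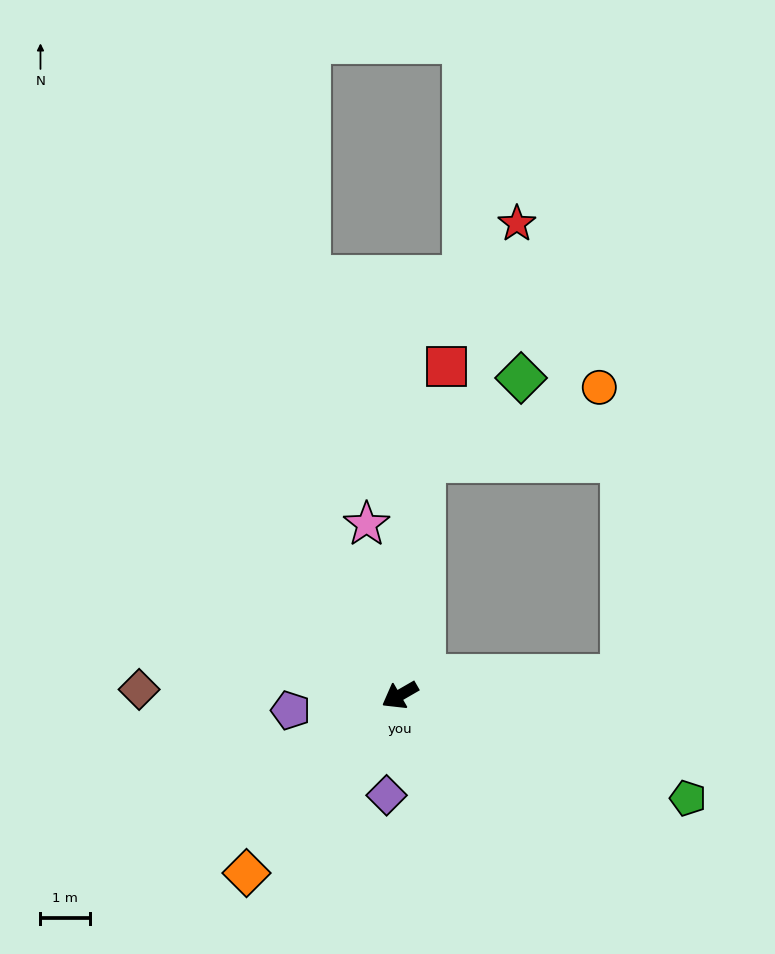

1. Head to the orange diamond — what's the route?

turn left 19°, forward 4.7 m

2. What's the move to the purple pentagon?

turn right 22°, forward 2.2 m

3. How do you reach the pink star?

turn right 109°, forward 3.5 m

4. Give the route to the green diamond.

blocked — turn right 126°, forward 4.7 m, then turn right 43°, forward 2.6 m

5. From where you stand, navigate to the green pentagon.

turn left 130°, forward 6.2 m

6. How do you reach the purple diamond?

turn left 52°, forward 2.0 m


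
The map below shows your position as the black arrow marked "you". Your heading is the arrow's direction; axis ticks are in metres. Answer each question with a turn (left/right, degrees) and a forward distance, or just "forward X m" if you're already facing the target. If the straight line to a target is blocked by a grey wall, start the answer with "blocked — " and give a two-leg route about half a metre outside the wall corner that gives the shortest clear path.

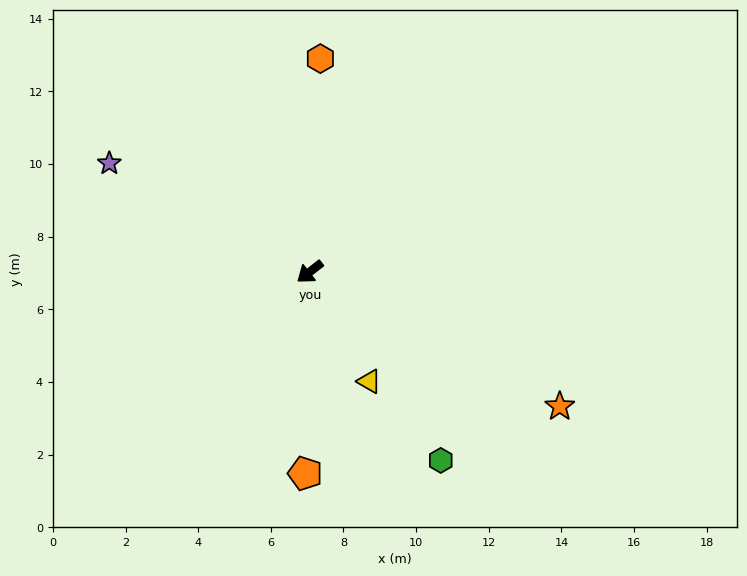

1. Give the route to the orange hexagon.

turn right 131°, forward 5.9 m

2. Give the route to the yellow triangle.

turn left 81°, forward 3.4 m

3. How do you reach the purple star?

turn right 66°, forward 6.3 m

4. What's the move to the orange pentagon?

turn left 51°, forward 5.5 m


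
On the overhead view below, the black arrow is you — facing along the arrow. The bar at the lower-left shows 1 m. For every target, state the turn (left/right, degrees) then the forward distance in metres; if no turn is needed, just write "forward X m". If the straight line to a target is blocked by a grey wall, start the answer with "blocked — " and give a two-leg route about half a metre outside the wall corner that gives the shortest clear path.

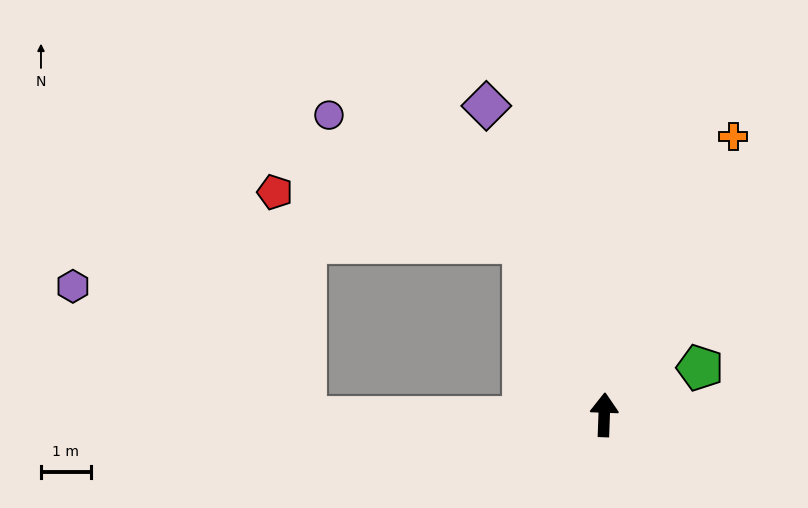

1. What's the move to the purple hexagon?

blocked — turn left 93°, forward 6.0 m, then turn right 30°, forward 5.4 m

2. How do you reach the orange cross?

turn right 23°, forward 6.2 m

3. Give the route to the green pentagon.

turn right 62°, forward 2.1 m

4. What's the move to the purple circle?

blocked — turn left 27°, forward 3.8 m, then turn left 32°, forward 4.7 m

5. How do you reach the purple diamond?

turn left 23°, forward 6.7 m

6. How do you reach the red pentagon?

blocked — turn left 27°, forward 3.8 m, then turn left 54°, forward 5.1 m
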